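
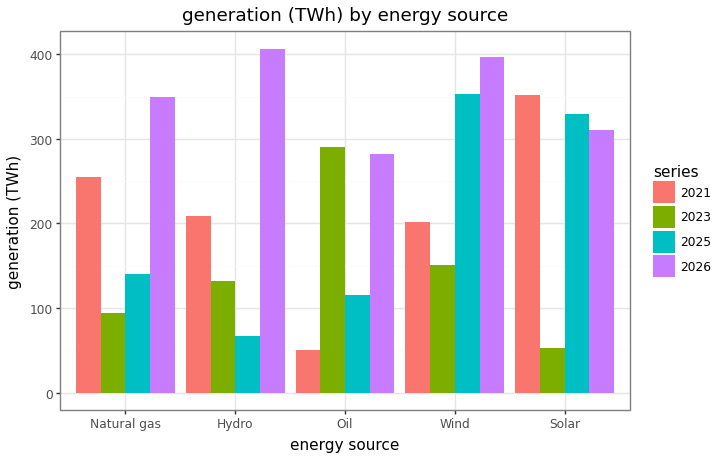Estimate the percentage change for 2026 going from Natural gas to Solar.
≈ -14.3%

Natural gas ≈ 350, Solar ≈ 300; (300 − 350) / 350 ≈ -14.3%.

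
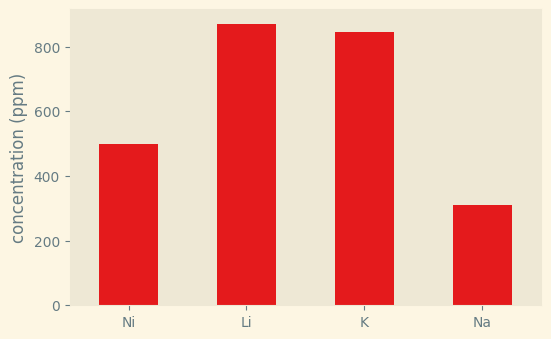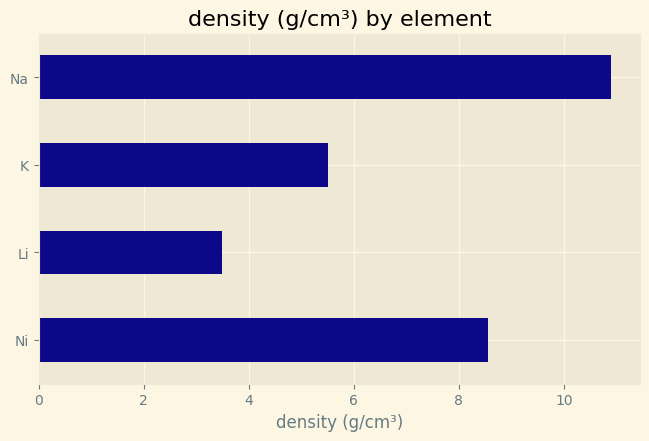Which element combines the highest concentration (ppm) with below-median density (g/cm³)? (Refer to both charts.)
Li

Chart 2 median density (g/cm³) ≈ 7; below-median elements: Li, K. Among those, Li has the highest concentration (ppm) (≈ 900).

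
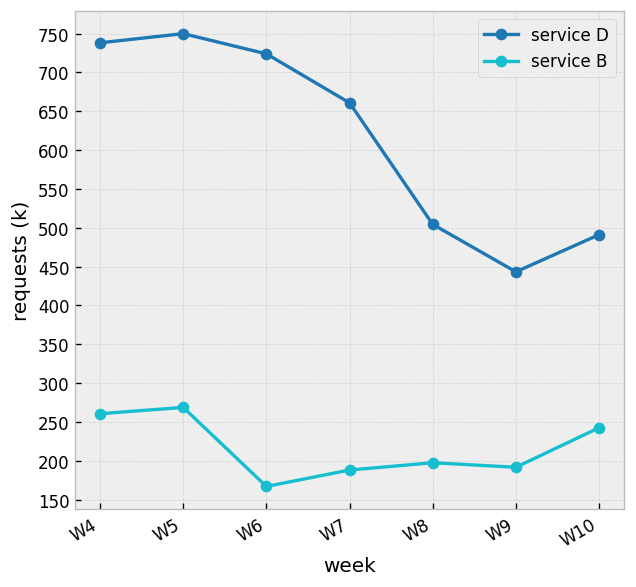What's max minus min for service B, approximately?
Max W5 ≈ 250, min W6 ≈ 150; range ≈ 100.

≈ 100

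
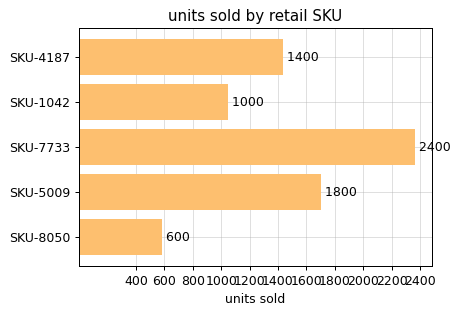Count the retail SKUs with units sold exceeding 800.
Above 800: SKU-4187, SKU-1042, SKU-7733, SKU-5009.

4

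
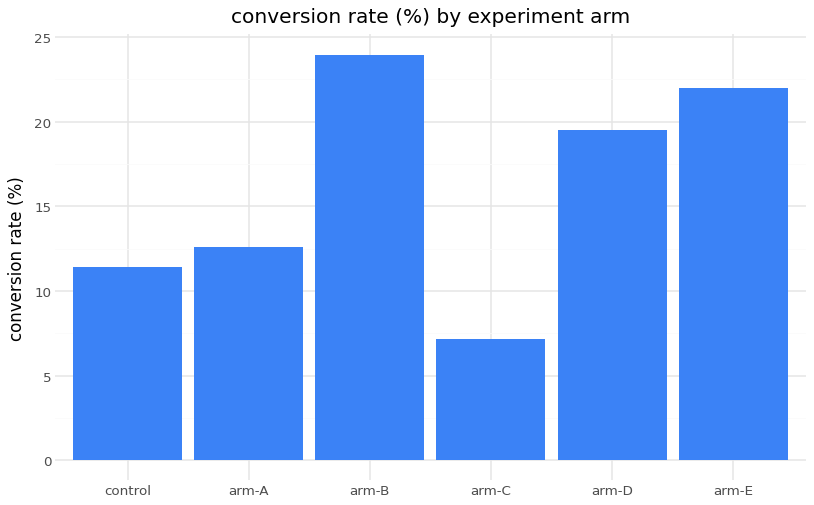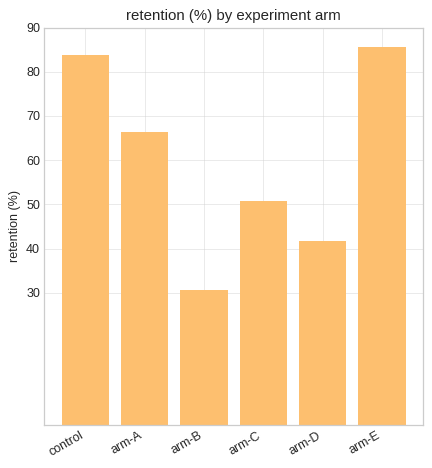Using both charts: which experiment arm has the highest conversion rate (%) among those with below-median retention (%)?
arm-B

Chart 2 median retention (%) ≈ 60; below-median experiment arms: arm-B, arm-C, arm-D. Among those, arm-B has the highest conversion rate (%) (≈ 25).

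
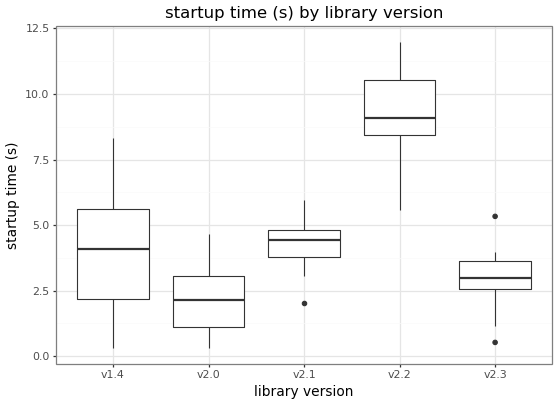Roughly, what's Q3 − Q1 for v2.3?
≈ 1

Q3 ≈ 4, Q1 ≈ 3; IQR ≈ 1.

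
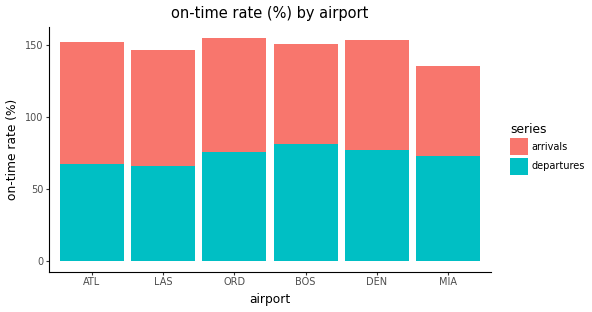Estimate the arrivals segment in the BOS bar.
≈ 80

arrivals top ≈ 160, bottom ≈ 80; segment ≈ 80.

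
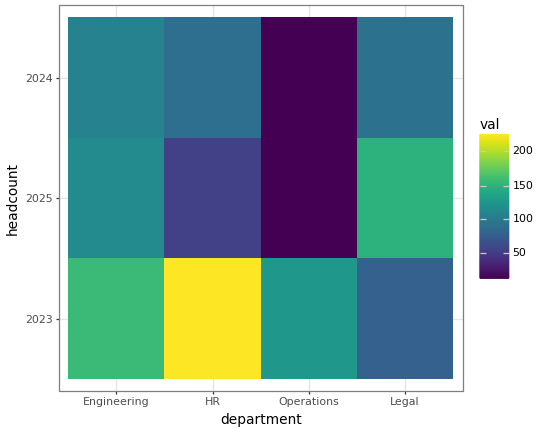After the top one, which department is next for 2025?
Engineering

Top 3 for 2025: Legal ≈ 140, Engineering ≈ 120, HR ≈ 60.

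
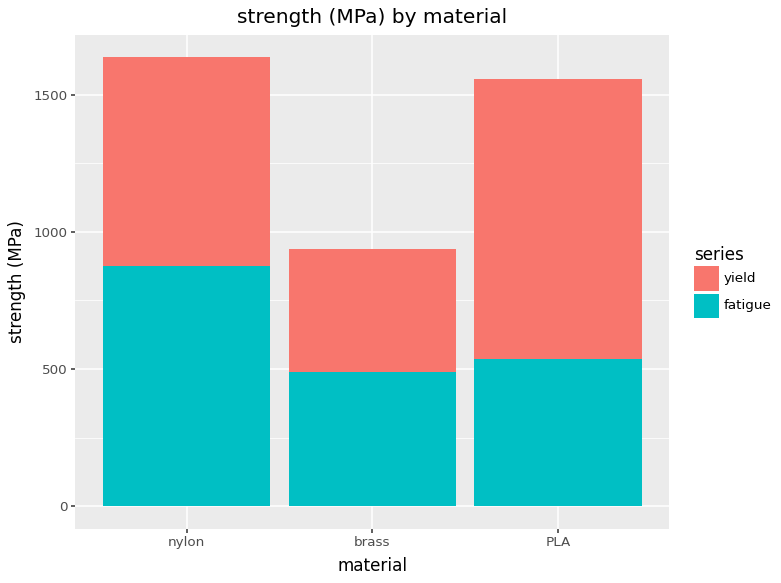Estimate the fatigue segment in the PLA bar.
fatigue top ≈ 600, bottom ≈ 0; segment ≈ 600.

≈ 600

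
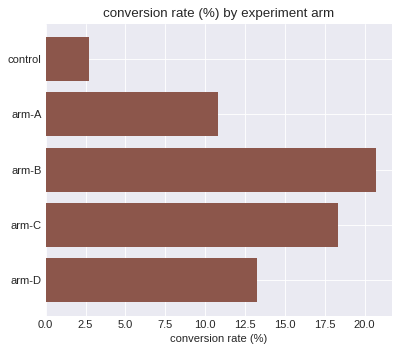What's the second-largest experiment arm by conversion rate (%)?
arm-C

Top 3: arm-B ≈ 20, arm-C ≈ 18, arm-D ≈ 14.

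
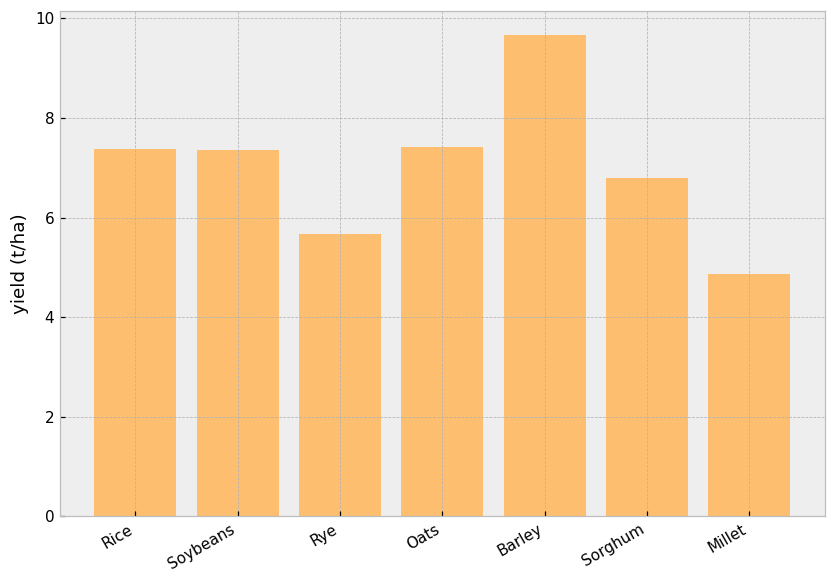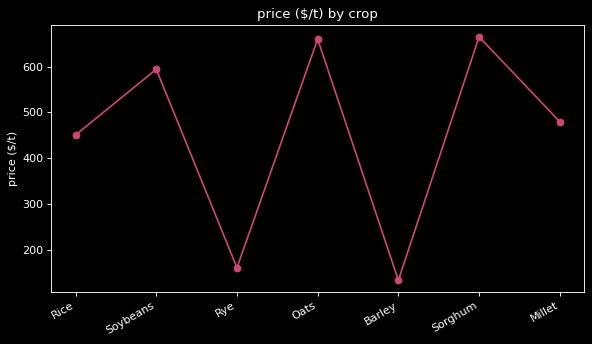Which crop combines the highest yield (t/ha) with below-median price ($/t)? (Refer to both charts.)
Barley

Chart 2 median price ($/t) ≈ 500; below-median crops: Rice, Rye, Barley. Among those, Barley has the highest yield (t/ha) (≈ 10).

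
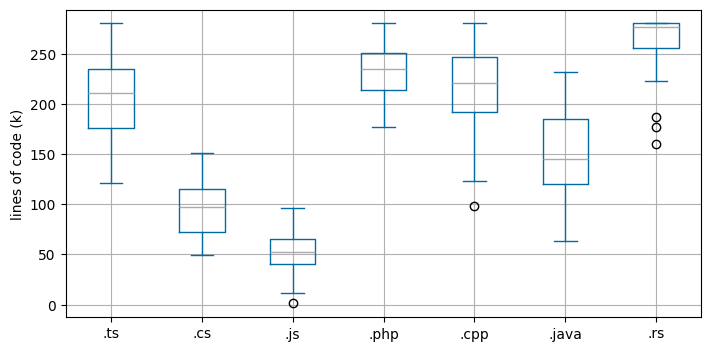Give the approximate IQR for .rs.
Q3 ≈ 280, Q1 ≈ 260; IQR ≈ 20.

≈ 20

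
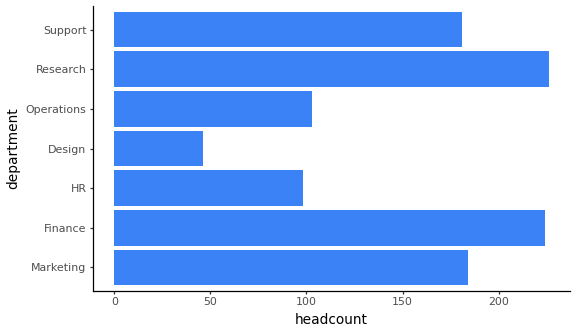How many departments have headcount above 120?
4

Above 120: Marketing, Finance, Research, Support.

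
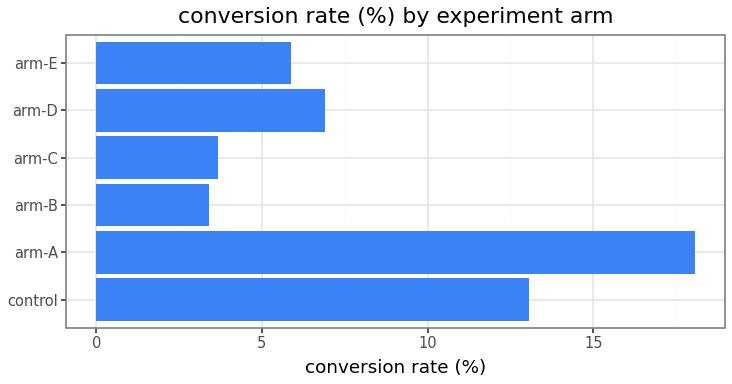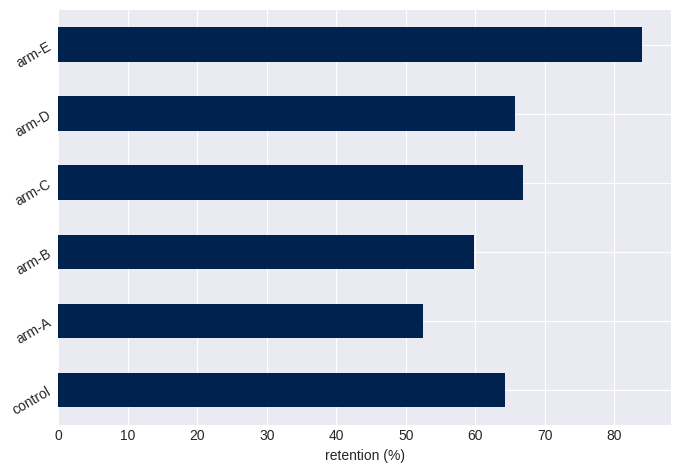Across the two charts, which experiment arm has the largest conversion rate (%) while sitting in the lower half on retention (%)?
Chart 2 median retention (%) ≈ 70; below-median experiment arms: control, arm-A, arm-B. Among those, arm-A has the highest conversion rate (%) (≈ 18).

arm-A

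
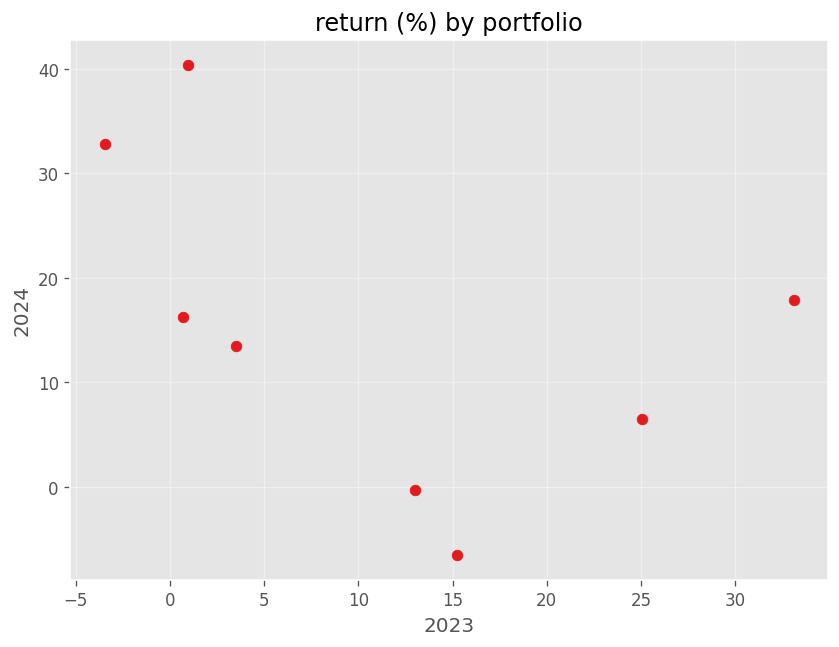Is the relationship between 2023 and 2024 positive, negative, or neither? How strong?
negative, moderate

Points are negatively correlated; moderate (|r| ≈ 0.5).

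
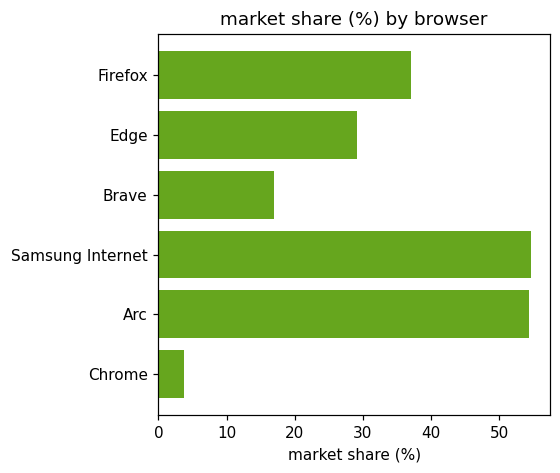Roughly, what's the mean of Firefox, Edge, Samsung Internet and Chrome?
(35 + 30 + 55 + 5) / 4 ≈ 31.

≈ 31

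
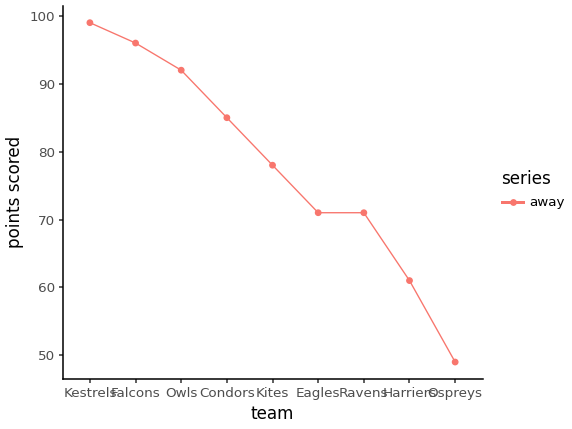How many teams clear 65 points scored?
7

Above 65: Kestrels, Falcons, Owls, Condors, Kites, Eagles, Ravens.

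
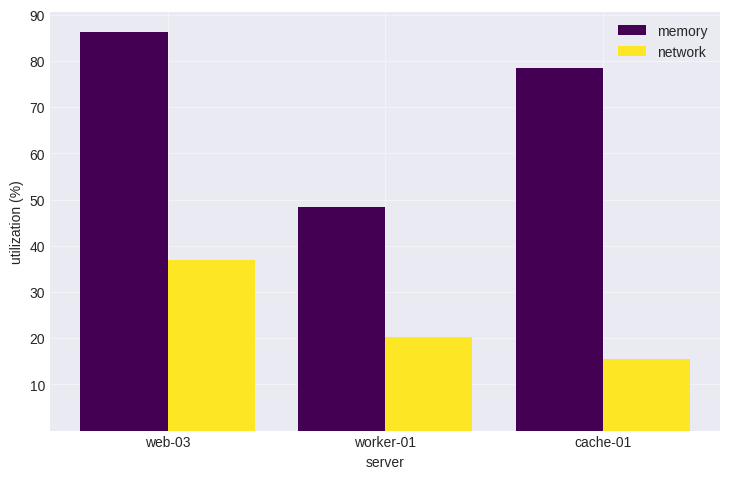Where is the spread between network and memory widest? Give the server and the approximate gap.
cache-01: network ≈ 20, memory ≈ 80 → gap ≈ 60. Next-largest (web-03) is only ≈ 50.

cache-01, ≈ 60 %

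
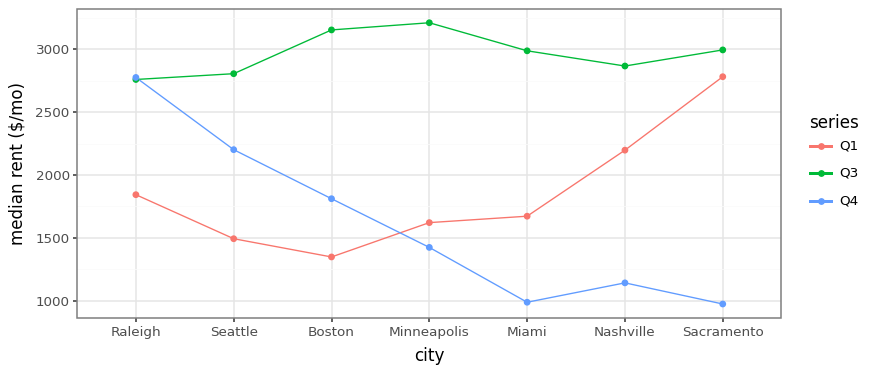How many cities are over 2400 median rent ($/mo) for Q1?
Above 2400: Sacramento.

1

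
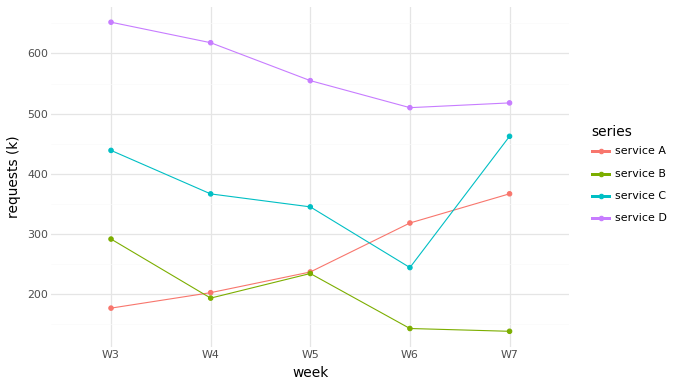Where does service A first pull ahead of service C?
W6

W5: service A ≈ 250 vs service C ≈ 350 (not yet); W6: service A ≈ 300 vs service C ≈ 250 (first crossover).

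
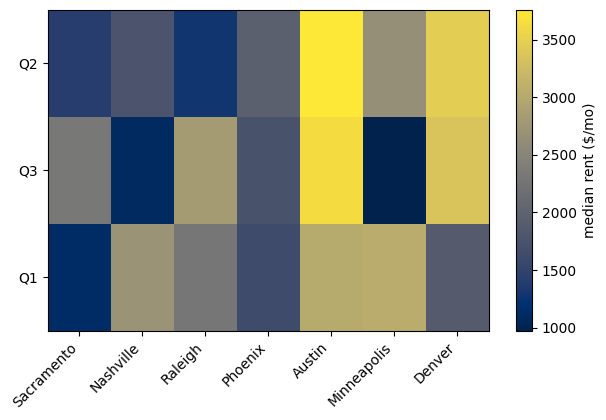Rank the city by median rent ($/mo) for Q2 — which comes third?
Top 4 for Q2: Austin ≈ 4000, Denver ≈ 3500, Minneapolis ≈ 2500, Phoenix ≈ 2000.

Minneapolis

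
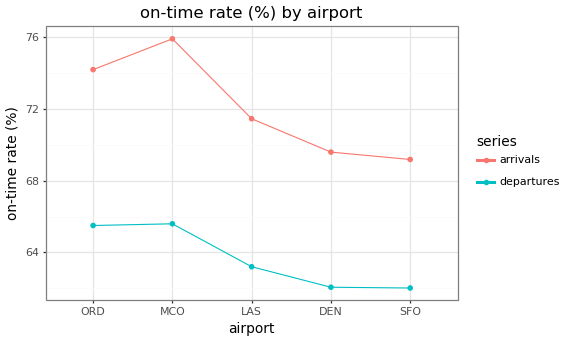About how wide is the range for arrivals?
≈ 6

Max MCO ≈ 76, min SFO ≈ 70; range ≈ 6.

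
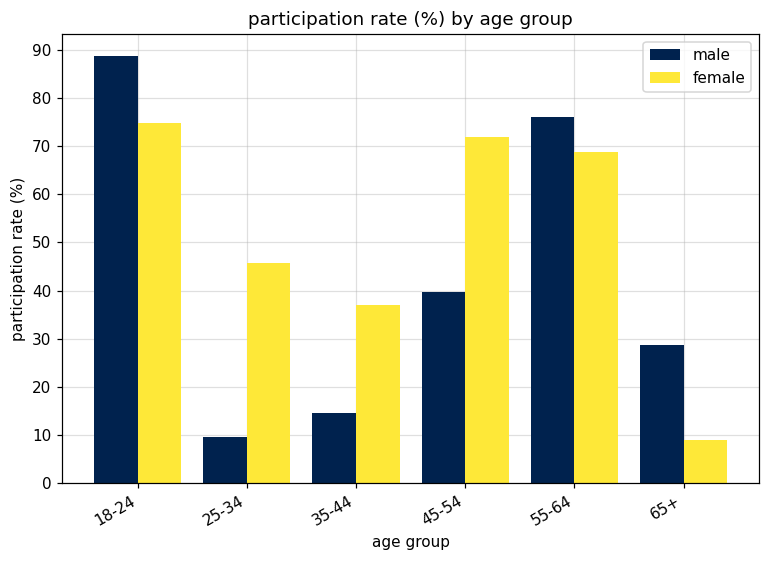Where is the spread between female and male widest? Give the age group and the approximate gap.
25-34: female ≈ 50, male ≈ 10 → gap ≈ 40. Next-largest (45-54) is only ≈ 30.

25-34, ≈ 40 %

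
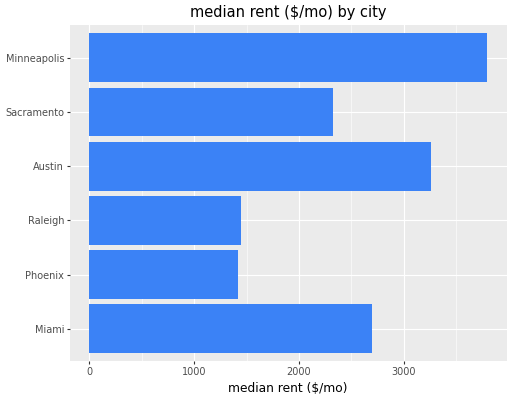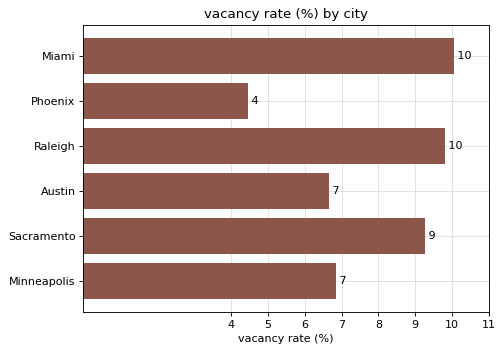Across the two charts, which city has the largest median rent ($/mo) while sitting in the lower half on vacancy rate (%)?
Minneapolis

Chart 2 median vacancy rate (%) ≈ 8; below-median cities: Phoenix, Austin, Minneapolis. Among those, Minneapolis has the highest median rent ($/mo) (≈ 4000).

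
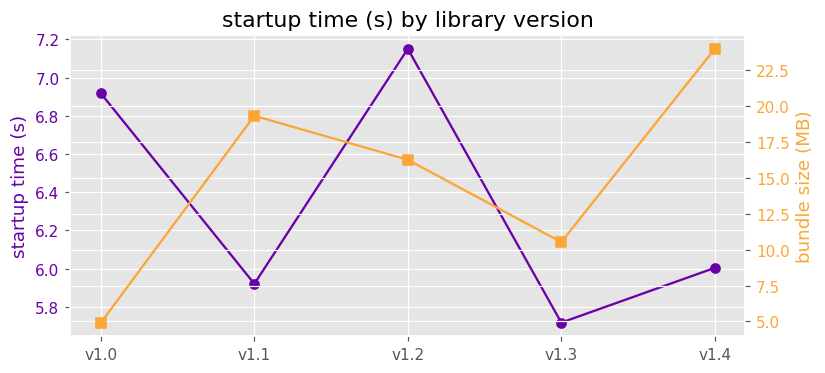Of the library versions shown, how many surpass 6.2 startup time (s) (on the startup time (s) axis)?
Above 6.2: v1.0, v1.2.

2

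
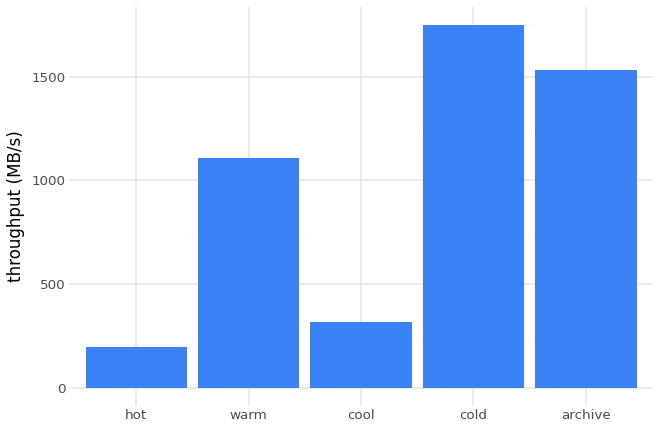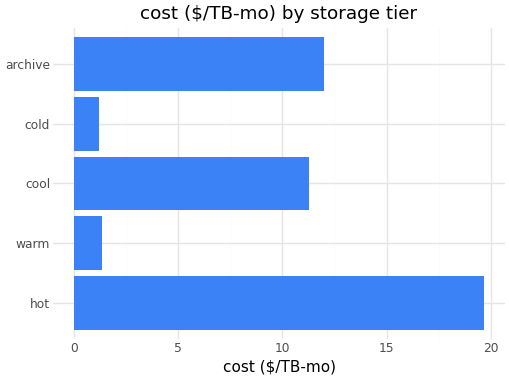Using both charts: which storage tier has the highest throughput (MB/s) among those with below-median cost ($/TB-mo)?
Chart 2 median cost ($/TB-mo) ≈ 12; below-median storage tiers: warm, cold. Among those, cold has the highest throughput (MB/s) (≈ 1800).

cold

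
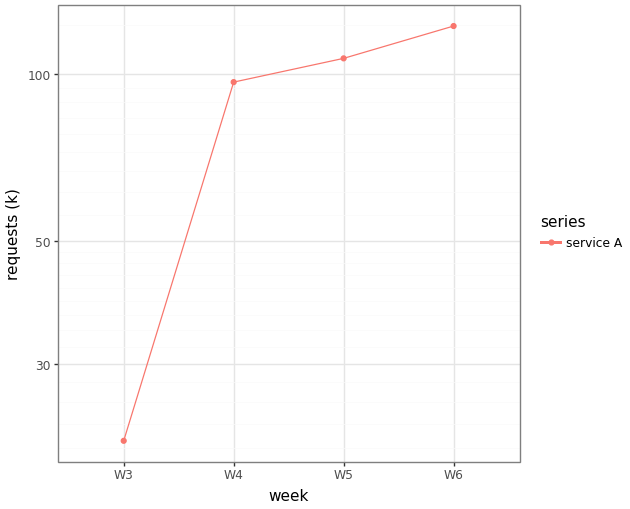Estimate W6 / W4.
W6 ≈ 120, W4 ≈ 100; 120/100 ≈ 1.2.

≈ 1.2×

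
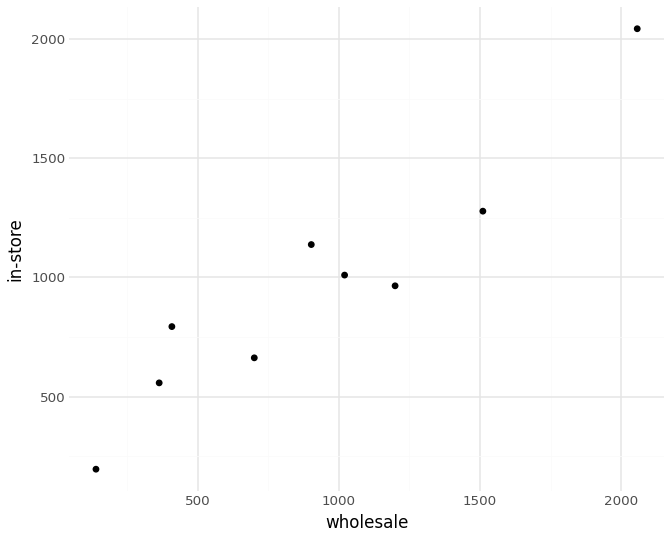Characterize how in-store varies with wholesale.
Points are positively correlated; strong (|r| ≈ 0.9).

positive, strong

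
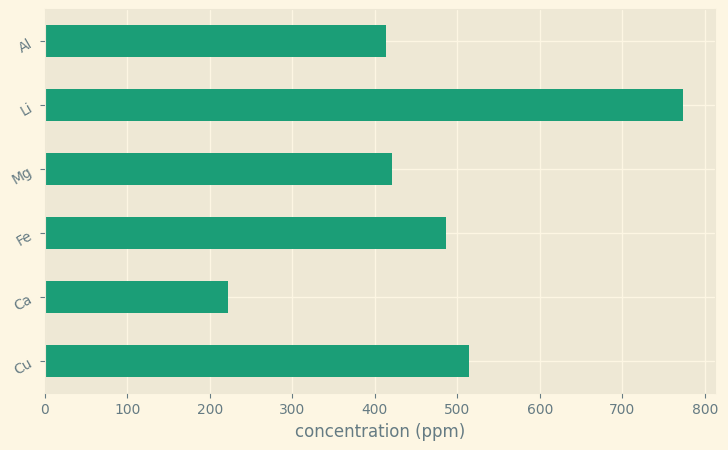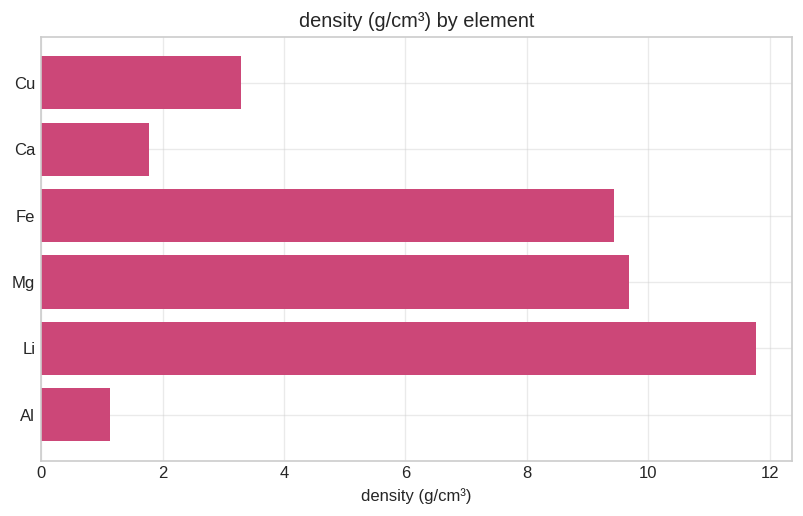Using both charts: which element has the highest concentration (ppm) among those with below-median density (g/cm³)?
Chart 2 median density (g/cm³) ≈ 6; below-median elements: Cu, Ca, Al. Among those, Cu has the highest concentration (ppm) (≈ 500).

Cu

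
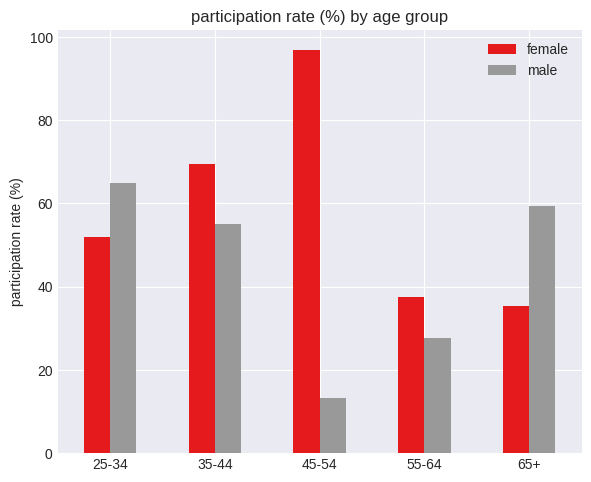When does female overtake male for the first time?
25-34: female ≈ 50 vs male ≈ 60 (not yet); 35-44: female ≈ 70 vs male ≈ 60 (first crossover).

35-44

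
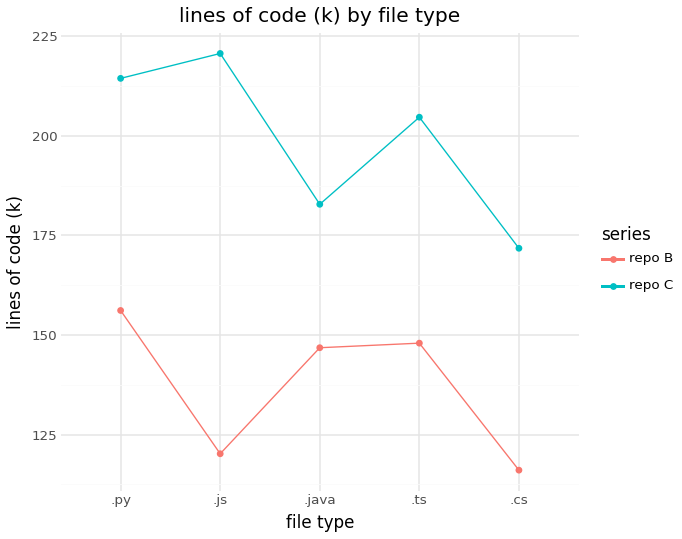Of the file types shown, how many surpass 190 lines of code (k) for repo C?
Above 190: .py, .js, .ts.

3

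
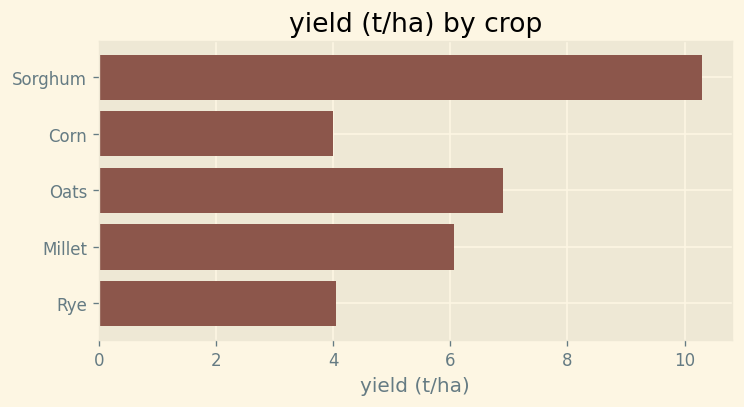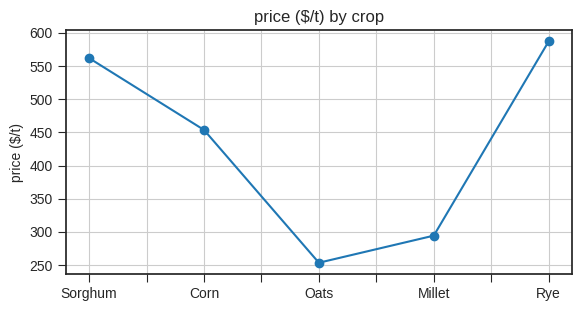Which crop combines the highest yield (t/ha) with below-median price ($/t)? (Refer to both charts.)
Oats

Chart 2 median price ($/t) ≈ 500; below-median crops: Oats, Millet. Among those, Oats has the highest yield (t/ha) (≈ 7).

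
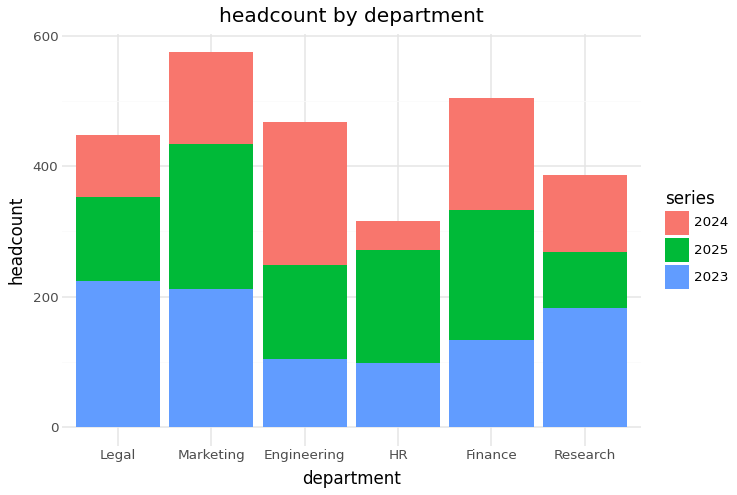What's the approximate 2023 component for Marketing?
≈ 200

2023 top ≈ 200, bottom ≈ 0; segment ≈ 200.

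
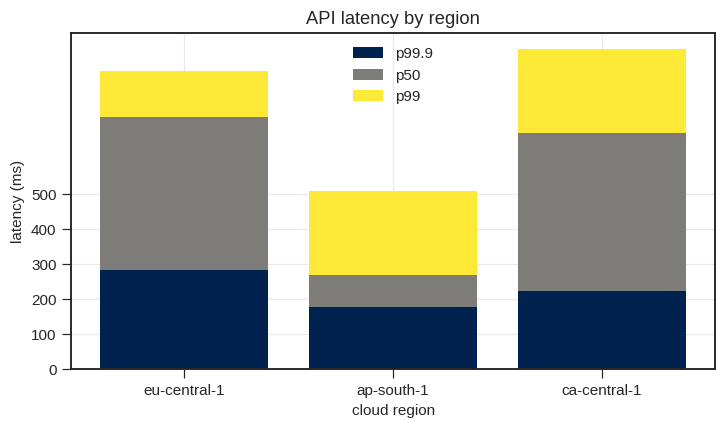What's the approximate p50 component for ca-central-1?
≈ 500

p50 top ≈ 700, bottom ≈ 200; segment ≈ 500.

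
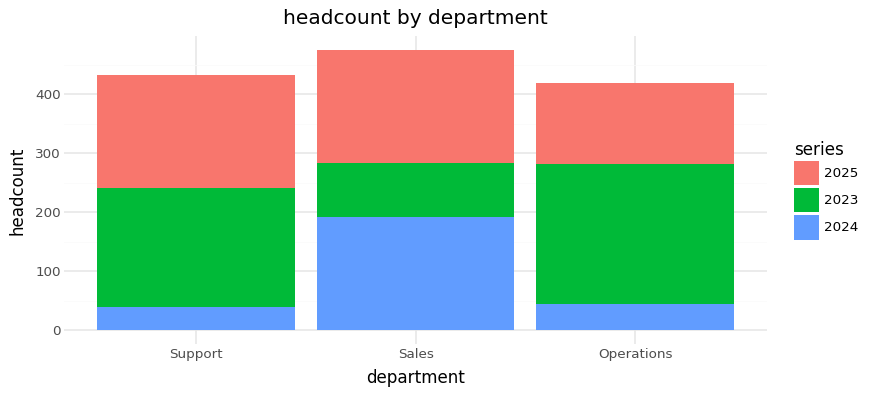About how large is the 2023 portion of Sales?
≈ 100

2023 top ≈ 300, bottom ≈ 200; segment ≈ 100.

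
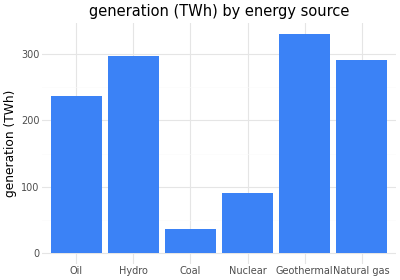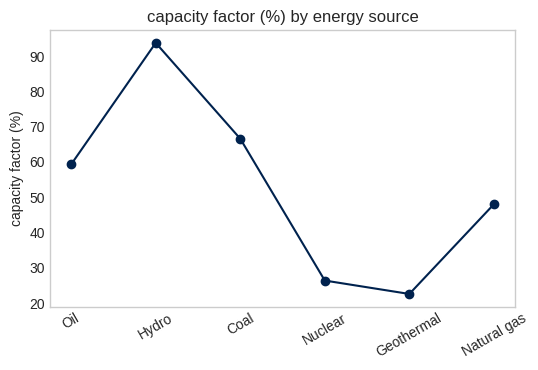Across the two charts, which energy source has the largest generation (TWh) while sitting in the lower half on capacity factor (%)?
Geothermal

Chart 2 median capacity factor (%) ≈ 50; below-median energy sources: Nuclear, Geothermal, Natural gas. Among those, Geothermal has the highest generation (TWh) (≈ 350).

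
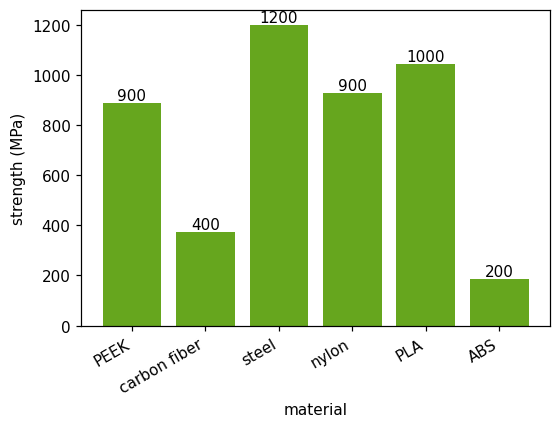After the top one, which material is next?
PLA

Top 3: steel ≈ 1200, PLA ≈ 1000, nylon ≈ 900.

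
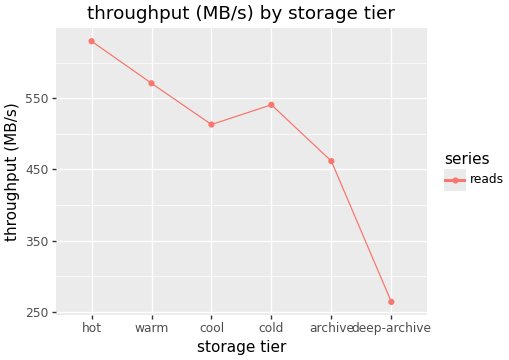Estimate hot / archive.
≈ 1.44×

hot ≈ 650, archive ≈ 450; 650/450 ≈ 1.44.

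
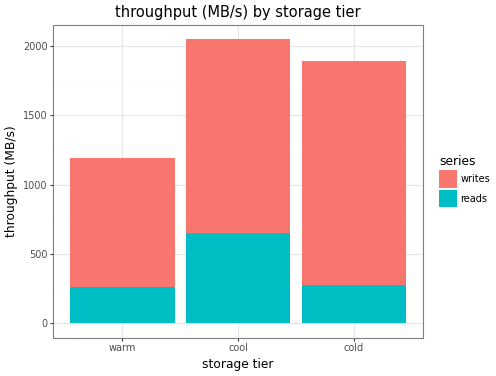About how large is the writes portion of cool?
writes top ≈ 2000, bottom ≈ 600; segment ≈ 1400.

≈ 1400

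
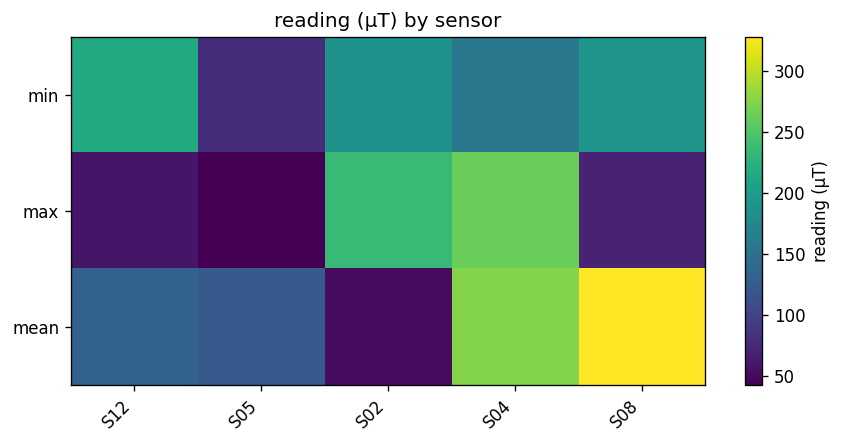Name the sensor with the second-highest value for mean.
S04

Top 3 for mean: S08 ≈ 325, S04 ≈ 275, S12 ≈ 125.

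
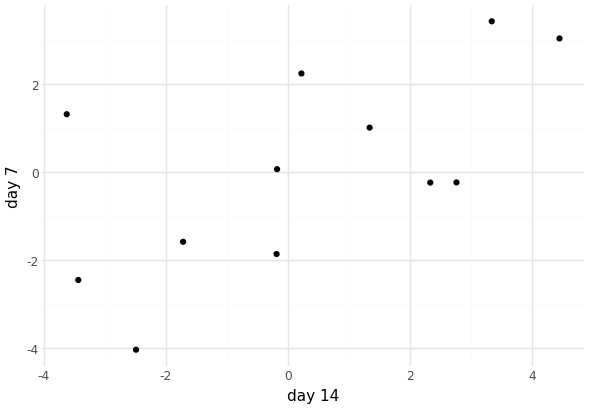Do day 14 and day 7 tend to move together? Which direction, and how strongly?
Points are positively correlated; moderate (|r| ≈ 0.6).

positive, moderate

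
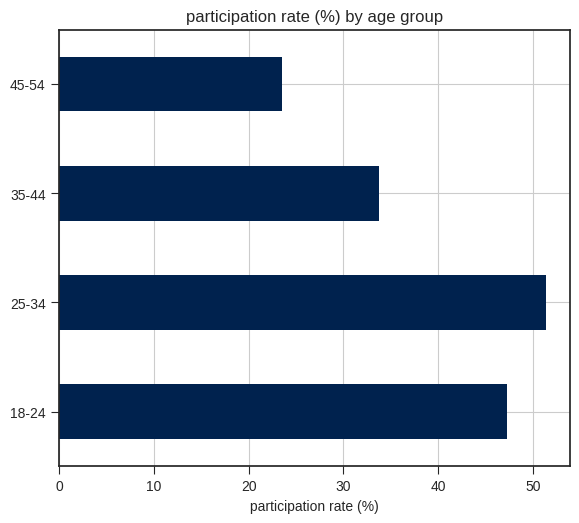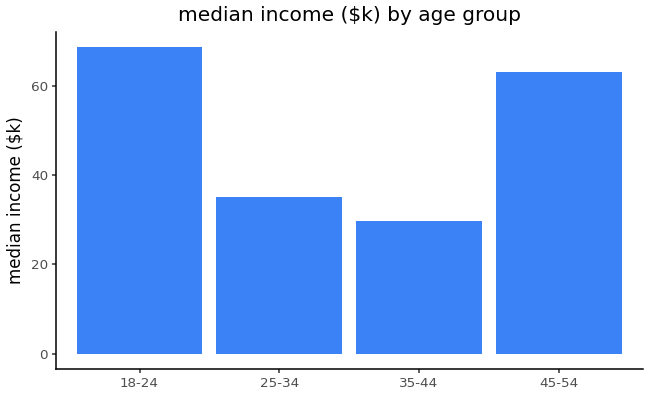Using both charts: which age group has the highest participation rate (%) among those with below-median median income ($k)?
25-34

Chart 2 median median income ($k) ≈ 50; below-median age groups: 25-34, 35-44. Among those, 25-34 has the highest participation rate (%) (≈ 50).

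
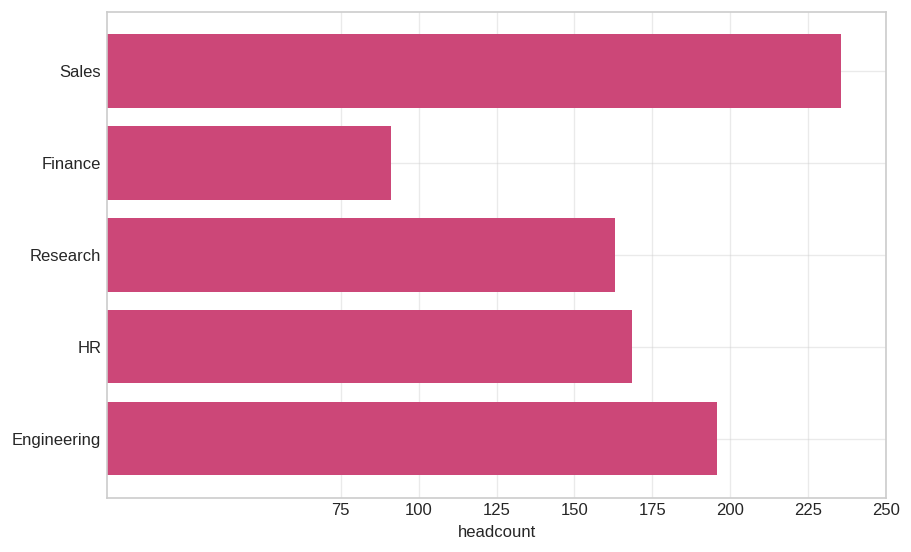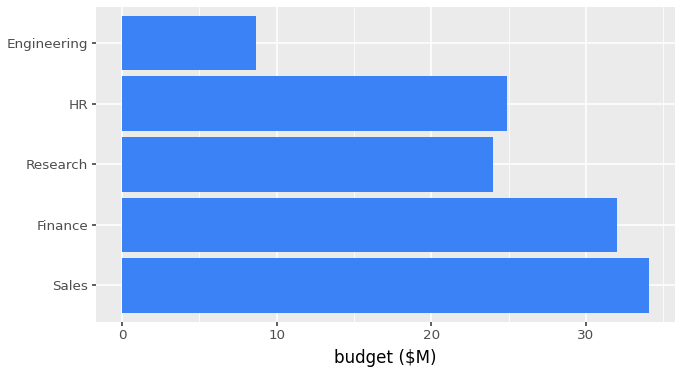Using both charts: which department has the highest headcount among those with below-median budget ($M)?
Chart 2 median budget ($M) ≈ 25; below-median departments: Research, Engineering. Among those, Engineering has the highest headcount (≈ 200).

Engineering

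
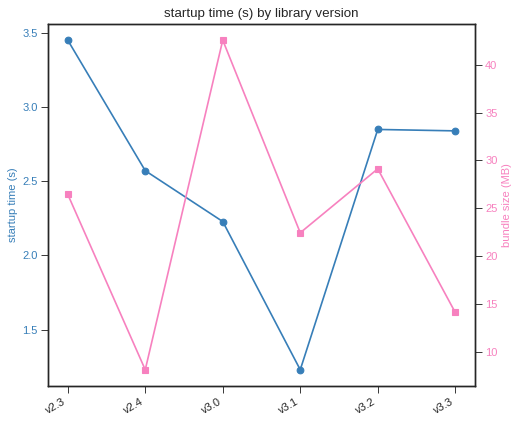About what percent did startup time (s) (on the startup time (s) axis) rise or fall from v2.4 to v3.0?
≈ -15.4%

v2.4 ≈ 2.6, v3.0 ≈ 2.2; (2.2 − 2.6) / 2.6 ≈ -15.4%.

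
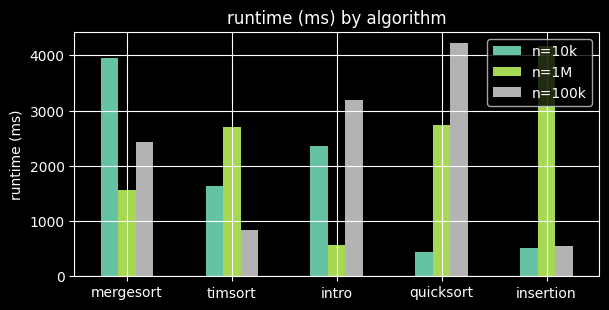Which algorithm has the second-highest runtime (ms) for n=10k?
Top 3 for n=10k: mergesort ≈ 4000, intro ≈ 2500, timsort ≈ 1500.

intro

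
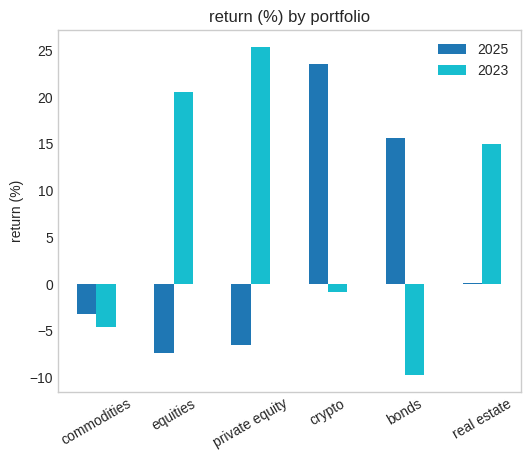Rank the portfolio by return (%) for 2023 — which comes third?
Top 4 for 2023: private equity ≈ 25, equities ≈ 20, real estate ≈ 15, crypto ≈ 0.

real estate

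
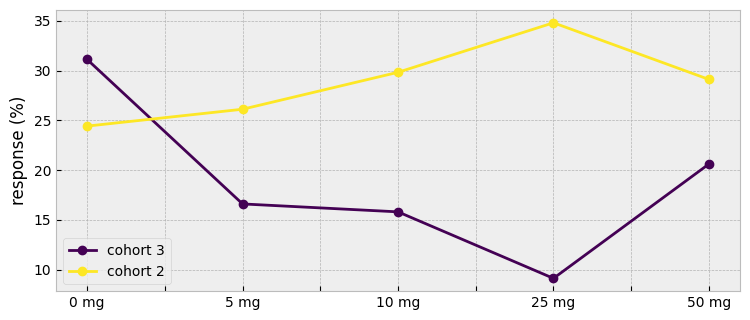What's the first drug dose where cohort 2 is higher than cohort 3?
5 mg

0 mg: cohort 2 ≈ 25 vs cohort 3 ≈ 30 (not yet); 5 mg: cohort 2 ≈ 25 vs cohort 3 ≈ 15 (first crossover).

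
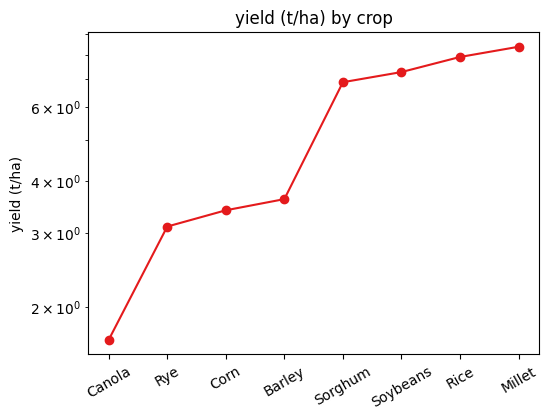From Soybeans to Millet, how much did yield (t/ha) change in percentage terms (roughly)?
Soybeans ≈ 7, Millet ≈ 8; (8 − 7) / 7 ≈ +14.3%.

≈ +14.3%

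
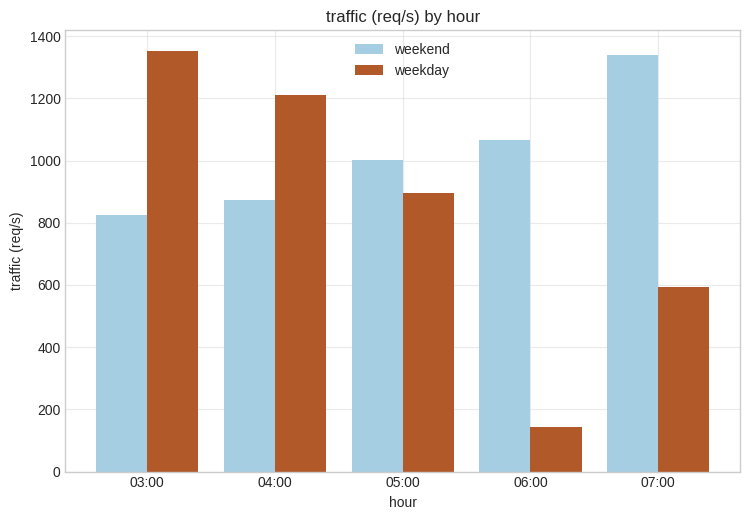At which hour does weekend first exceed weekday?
05:00

04:00: weekend ≈ 800 vs weekday ≈ 1200 (not yet); 05:00: weekend ≈ 1000 vs weekday ≈ 800 (first crossover).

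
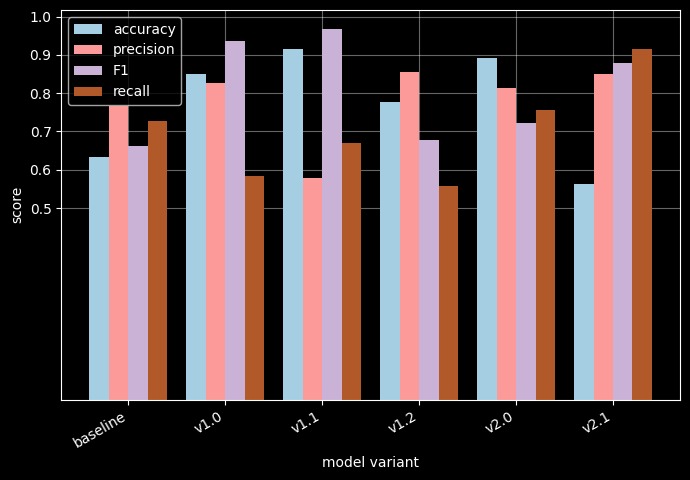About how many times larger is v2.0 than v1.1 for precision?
v2.0 ≈ 0.8, v1.1 ≈ 0.6; 0.8/0.6 ≈ 1.33.

≈ 1.33×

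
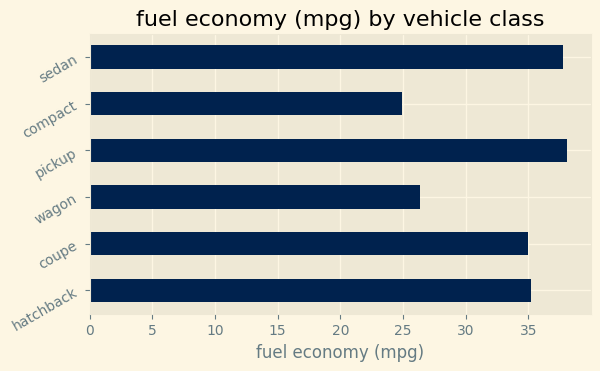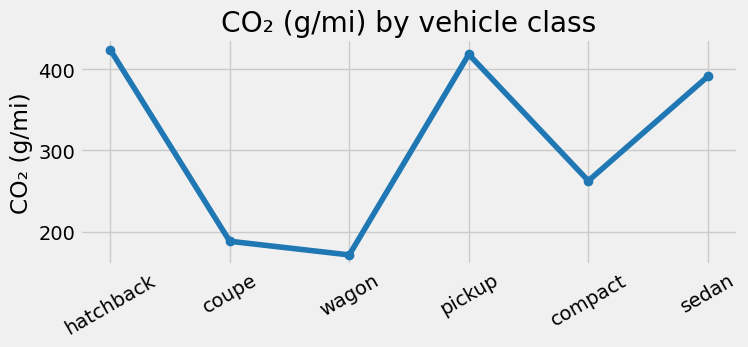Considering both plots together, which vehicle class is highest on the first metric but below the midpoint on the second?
Chart 2 median CO₂ (g/mi) ≈ 350; below-median vehicle classes: coupe, wagon, compact. Among those, coupe has the highest fuel economy (mpg) (≈ 35).

coupe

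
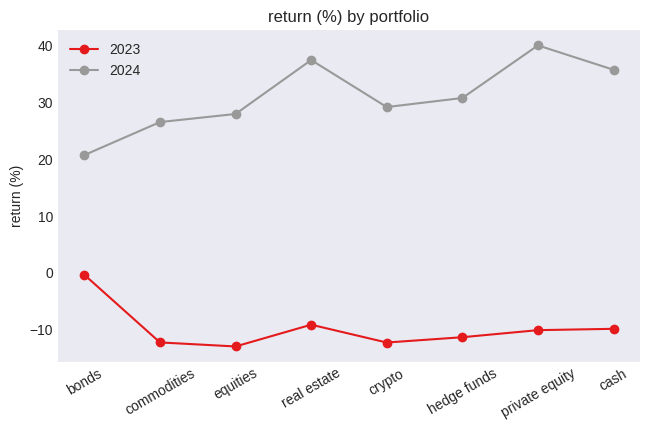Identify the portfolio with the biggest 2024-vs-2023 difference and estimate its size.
private equity: 2024 ≈ 40, 2023 ≈ -10 → gap ≈ 50. Next-largest (real estate) is only ≈ 45.

private equity, ≈ 50 %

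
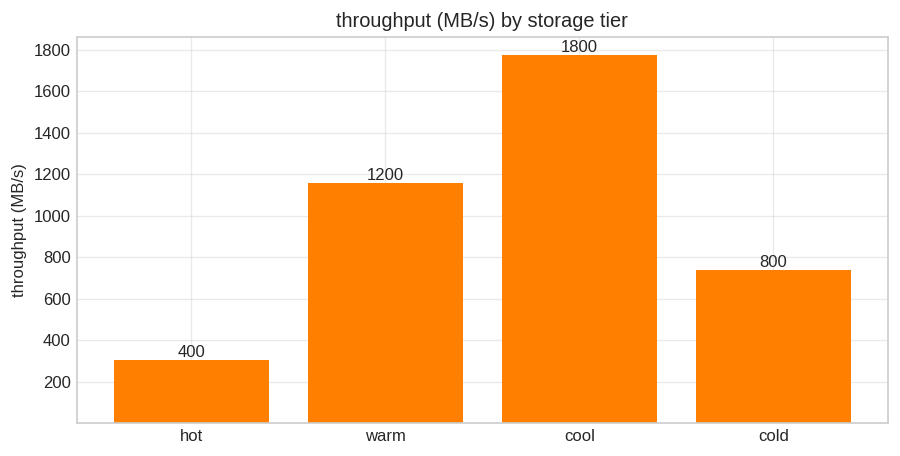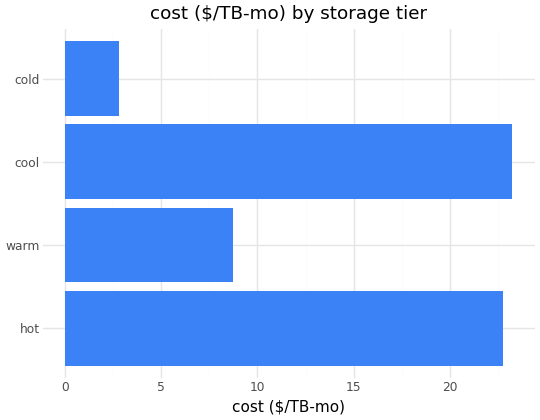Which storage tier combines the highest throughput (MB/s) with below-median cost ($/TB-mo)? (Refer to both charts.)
Chart 2 median cost ($/TB-mo) ≈ 15; below-median storage tiers: warm, cold. Among those, warm has the highest throughput (MB/s) (≈ 1200).

warm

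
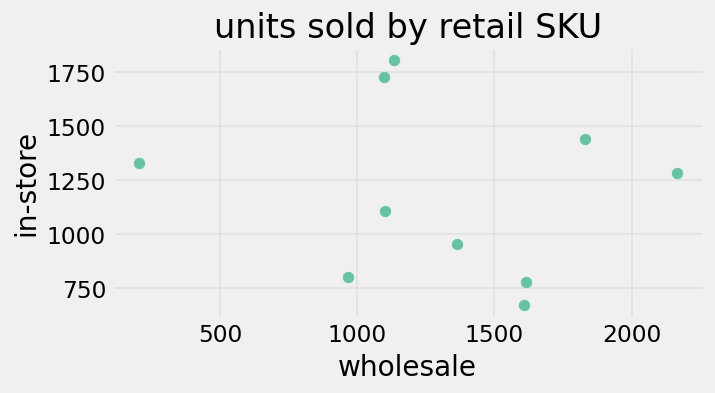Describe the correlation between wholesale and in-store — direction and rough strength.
no clear correlation

Points are roughly uncorrelated; weak (|r| ≈ 0.2).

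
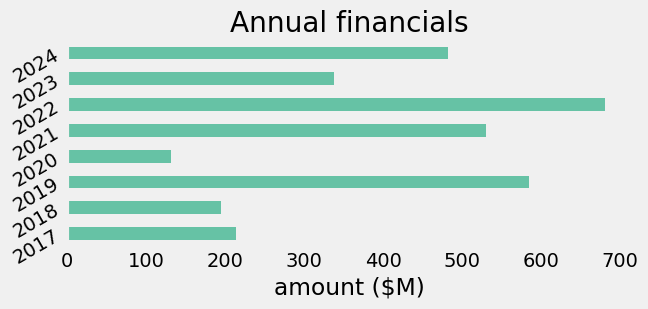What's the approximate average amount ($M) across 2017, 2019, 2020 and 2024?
≈ 350

(200 + 600 + 100 + 500) / 4 ≈ 350.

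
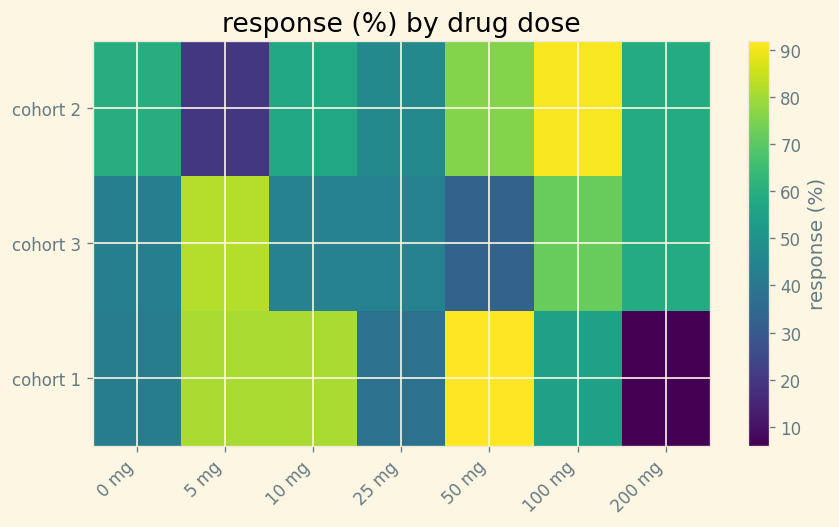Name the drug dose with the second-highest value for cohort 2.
50 mg

Top 3 for cohort 2: 100 mg ≈ 90, 50 mg ≈ 80, 0 mg ≈ 60.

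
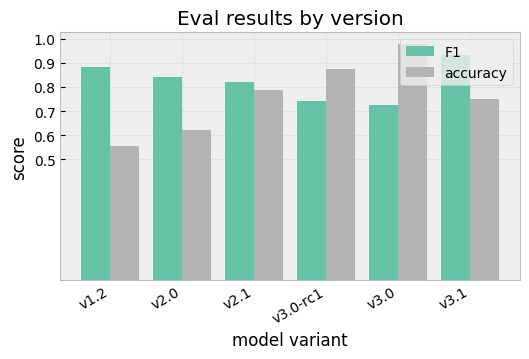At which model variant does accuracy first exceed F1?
v2.1: accuracy ≈ 0.8 vs F1 ≈ 0.8 (not yet); v3.0-rc1: accuracy ≈ 0.9 vs F1 ≈ 0.7 (first crossover).

v3.0-rc1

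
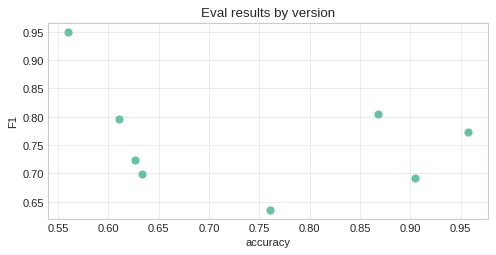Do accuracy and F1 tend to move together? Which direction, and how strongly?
negative, weak

Points are negatively correlated; weak (|r| ≈ 0.3).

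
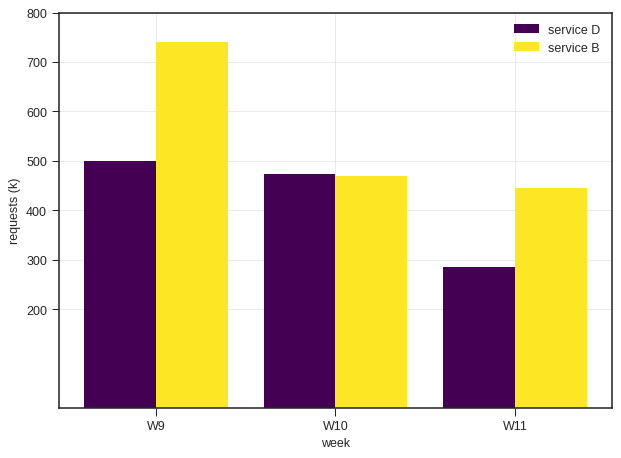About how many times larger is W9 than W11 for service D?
W9 ≈ 500, W11 ≈ 300; 500/300 ≈ 1.67.

≈ 1.67×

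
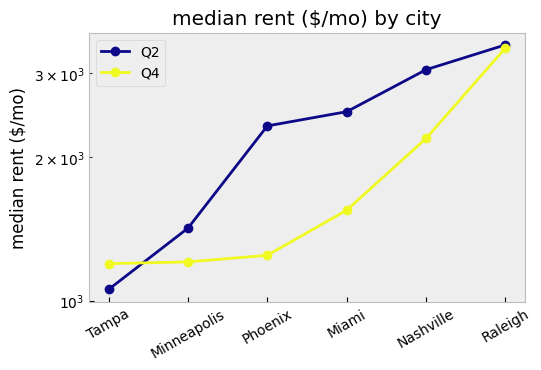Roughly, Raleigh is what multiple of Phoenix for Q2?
≈ 1.42×

Raleigh ≈ 3400, Phoenix ≈ 2400; 3400/2400 ≈ 1.42.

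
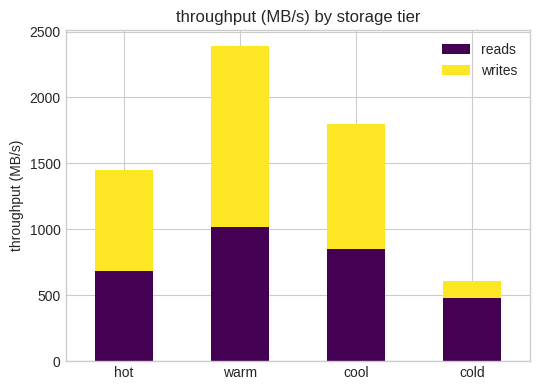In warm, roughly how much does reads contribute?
≈ 1000

reads top ≈ 1000, bottom ≈ 0; segment ≈ 1000.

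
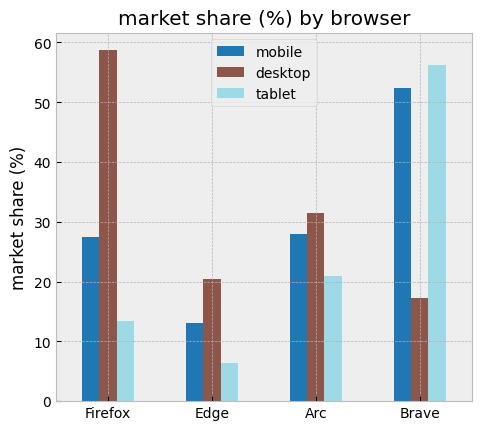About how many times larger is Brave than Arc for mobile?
Brave ≈ 50, Arc ≈ 30; 50/30 ≈ 1.67.

≈ 1.67×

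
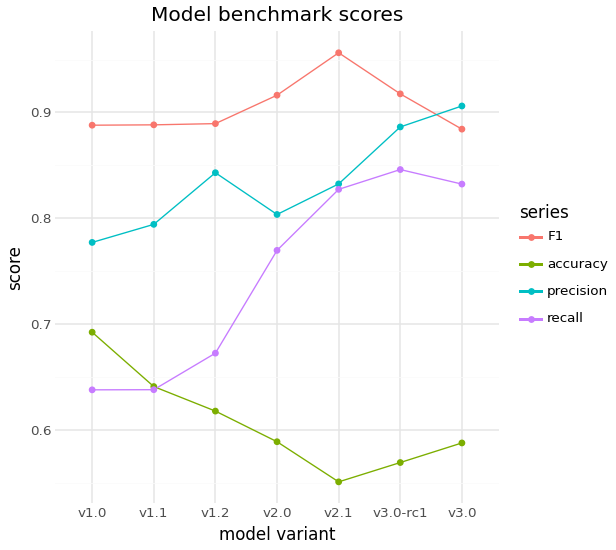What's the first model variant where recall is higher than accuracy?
v1.1: recall ≈ 0.65 vs accuracy ≈ 0.65 (not yet); v1.2: recall ≈ 0.65 vs accuracy ≈ 0.60 (first crossover).

v1.2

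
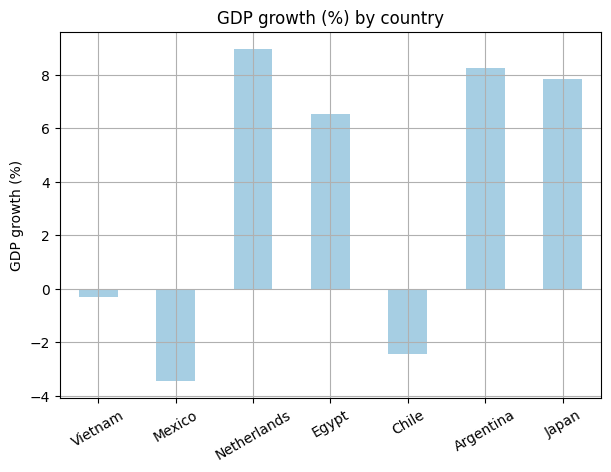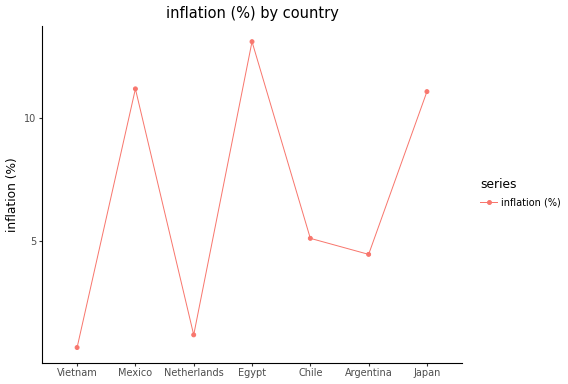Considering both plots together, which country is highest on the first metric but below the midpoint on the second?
Netherlands

Chart 2 median inflation (%) ≈ 6; below-median countries: Vietnam, Netherlands, Argentina. Among those, Netherlands has the highest GDP growth (%) (≈ 9).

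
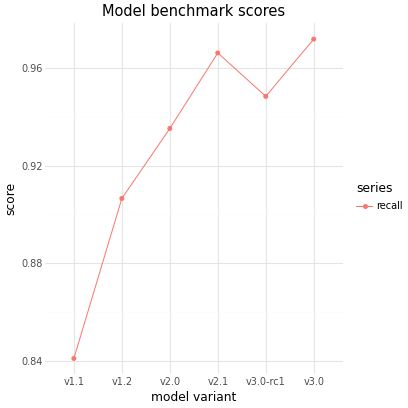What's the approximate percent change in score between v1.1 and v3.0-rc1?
≈ +11.9%

v1.1 ≈ 0.84, v3.0-rc1 ≈ 0.94; (0.94 − 0.84) / 0.84 ≈ +11.9%.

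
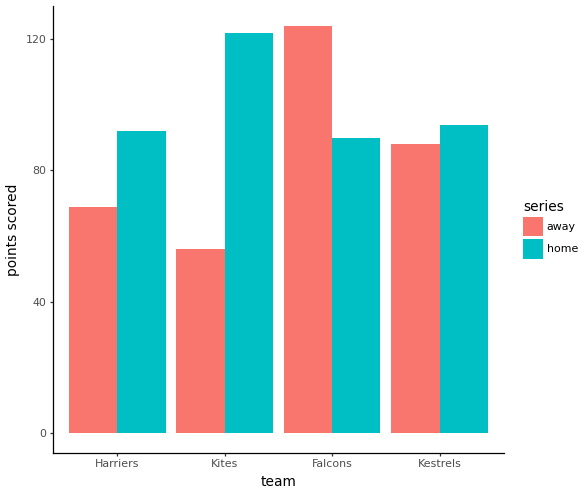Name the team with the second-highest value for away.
Top 3 for away: Falcons ≈ 120, Kestrels ≈ 80, Harriers ≈ 60.

Kestrels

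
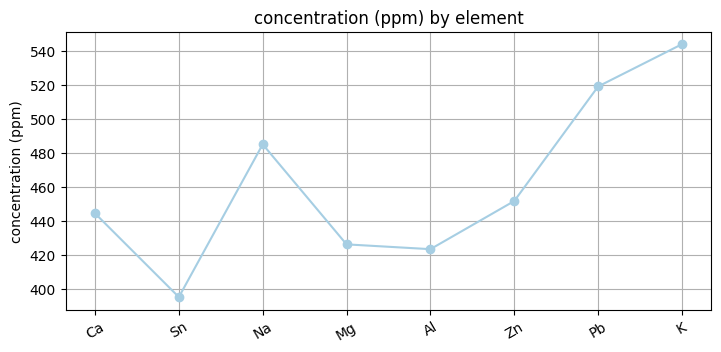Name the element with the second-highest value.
Pb

Top 3: K ≈ 540, Pb ≈ 520, Na ≈ 480.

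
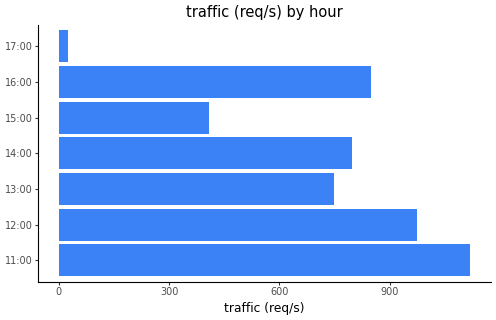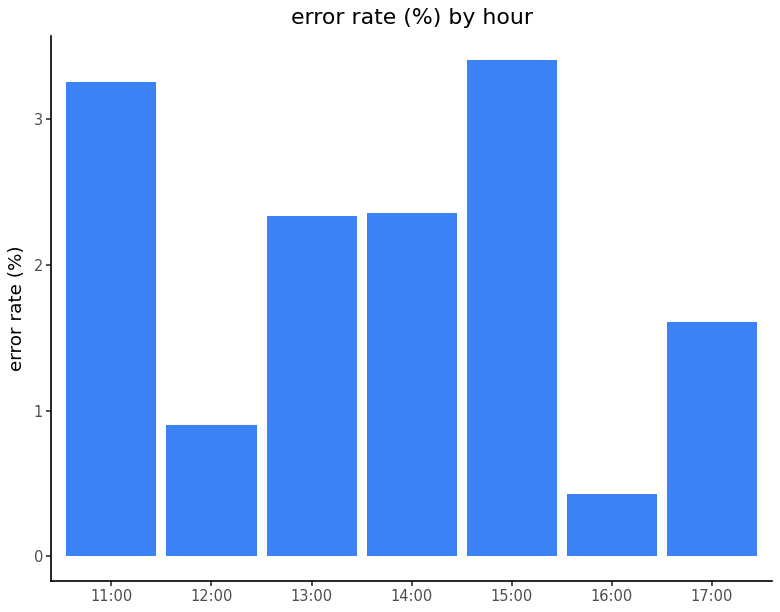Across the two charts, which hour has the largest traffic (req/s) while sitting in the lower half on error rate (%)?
Chart 2 median error rate (%) ≈ 2.5; below-median hours: 12:00, 16:00, 17:00. Among those, 12:00 has the highest traffic (req/s) (≈ 1000).

12:00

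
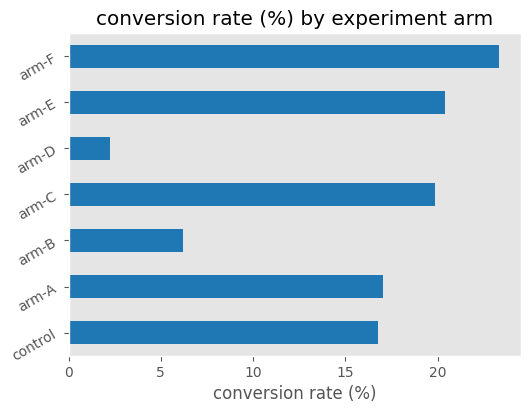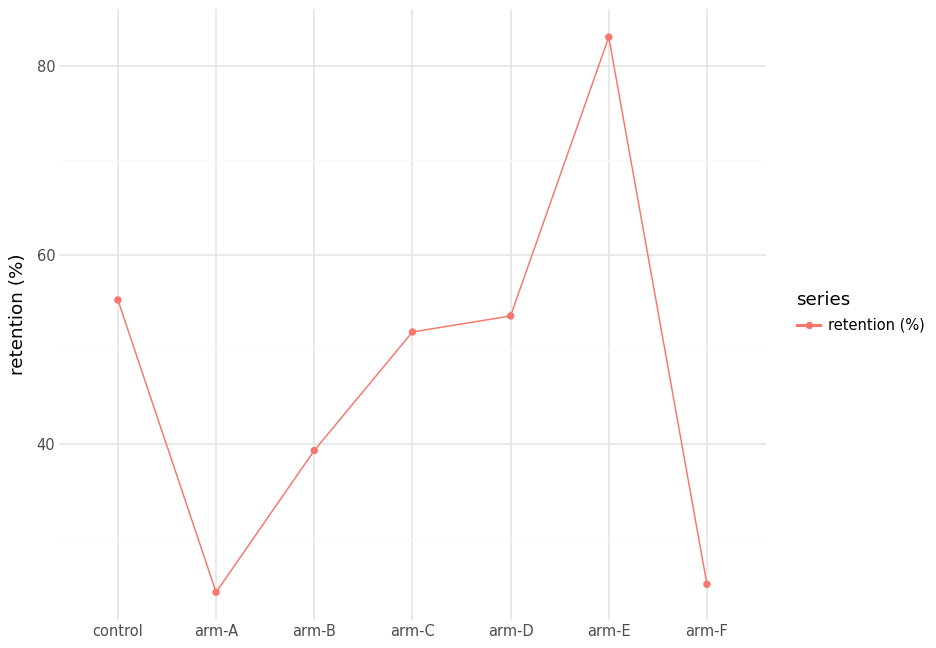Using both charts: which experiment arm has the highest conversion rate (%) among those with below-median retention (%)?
arm-F

Chart 2 median retention (%) ≈ 50; below-median experiment arms: arm-A, arm-B, arm-F. Among those, arm-F has the highest conversion rate (%) (≈ 25).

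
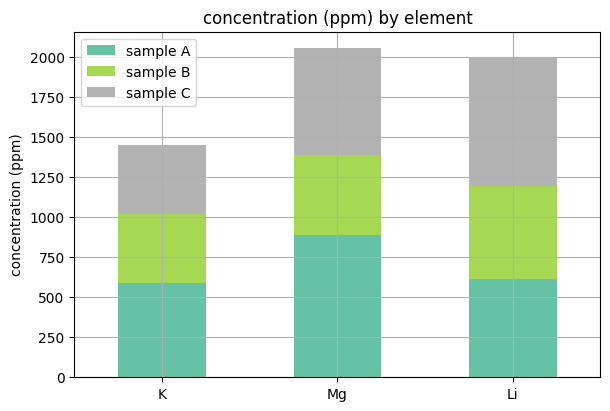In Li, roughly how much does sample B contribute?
sample B top ≈ 1200, bottom ≈ 600; segment ≈ 600.

≈ 600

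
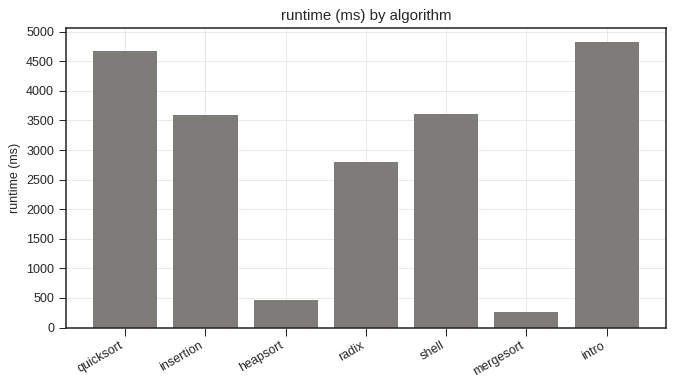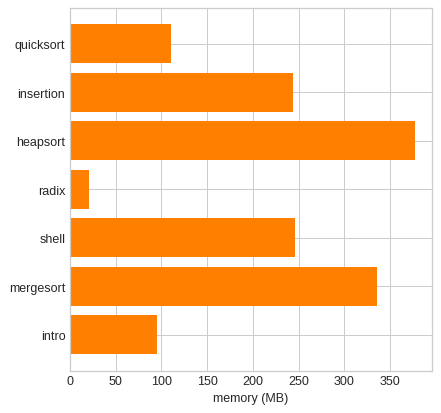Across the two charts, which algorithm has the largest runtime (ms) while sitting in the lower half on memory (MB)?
intro

Chart 2 median memory (MB) ≈ 250; below-median algorithms: quicksort, radix, intro. Among those, intro has the highest runtime (ms) (≈ 5000).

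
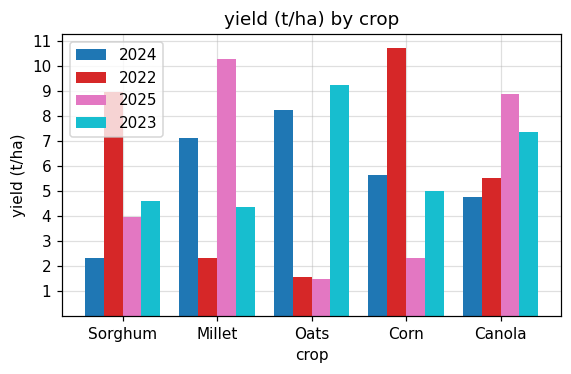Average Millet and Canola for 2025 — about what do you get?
(10 + 9) / 2 ≈ 10.

≈ 10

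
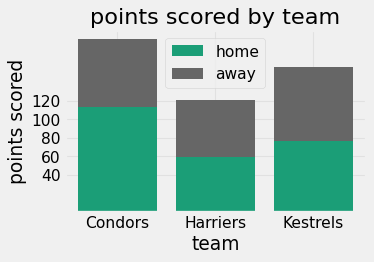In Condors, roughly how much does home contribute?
≈ 120

home top ≈ 120, bottom ≈ 0; segment ≈ 120.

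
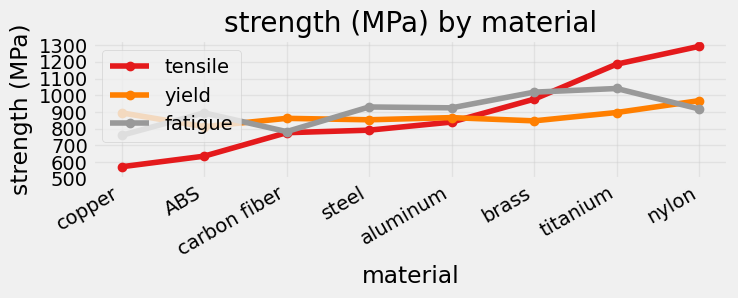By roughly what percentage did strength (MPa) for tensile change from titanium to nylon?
titanium ≈ 1200, nylon ≈ 1300; (1300 − 1200) / 1200 ≈ +8.3%.

≈ +8.3%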